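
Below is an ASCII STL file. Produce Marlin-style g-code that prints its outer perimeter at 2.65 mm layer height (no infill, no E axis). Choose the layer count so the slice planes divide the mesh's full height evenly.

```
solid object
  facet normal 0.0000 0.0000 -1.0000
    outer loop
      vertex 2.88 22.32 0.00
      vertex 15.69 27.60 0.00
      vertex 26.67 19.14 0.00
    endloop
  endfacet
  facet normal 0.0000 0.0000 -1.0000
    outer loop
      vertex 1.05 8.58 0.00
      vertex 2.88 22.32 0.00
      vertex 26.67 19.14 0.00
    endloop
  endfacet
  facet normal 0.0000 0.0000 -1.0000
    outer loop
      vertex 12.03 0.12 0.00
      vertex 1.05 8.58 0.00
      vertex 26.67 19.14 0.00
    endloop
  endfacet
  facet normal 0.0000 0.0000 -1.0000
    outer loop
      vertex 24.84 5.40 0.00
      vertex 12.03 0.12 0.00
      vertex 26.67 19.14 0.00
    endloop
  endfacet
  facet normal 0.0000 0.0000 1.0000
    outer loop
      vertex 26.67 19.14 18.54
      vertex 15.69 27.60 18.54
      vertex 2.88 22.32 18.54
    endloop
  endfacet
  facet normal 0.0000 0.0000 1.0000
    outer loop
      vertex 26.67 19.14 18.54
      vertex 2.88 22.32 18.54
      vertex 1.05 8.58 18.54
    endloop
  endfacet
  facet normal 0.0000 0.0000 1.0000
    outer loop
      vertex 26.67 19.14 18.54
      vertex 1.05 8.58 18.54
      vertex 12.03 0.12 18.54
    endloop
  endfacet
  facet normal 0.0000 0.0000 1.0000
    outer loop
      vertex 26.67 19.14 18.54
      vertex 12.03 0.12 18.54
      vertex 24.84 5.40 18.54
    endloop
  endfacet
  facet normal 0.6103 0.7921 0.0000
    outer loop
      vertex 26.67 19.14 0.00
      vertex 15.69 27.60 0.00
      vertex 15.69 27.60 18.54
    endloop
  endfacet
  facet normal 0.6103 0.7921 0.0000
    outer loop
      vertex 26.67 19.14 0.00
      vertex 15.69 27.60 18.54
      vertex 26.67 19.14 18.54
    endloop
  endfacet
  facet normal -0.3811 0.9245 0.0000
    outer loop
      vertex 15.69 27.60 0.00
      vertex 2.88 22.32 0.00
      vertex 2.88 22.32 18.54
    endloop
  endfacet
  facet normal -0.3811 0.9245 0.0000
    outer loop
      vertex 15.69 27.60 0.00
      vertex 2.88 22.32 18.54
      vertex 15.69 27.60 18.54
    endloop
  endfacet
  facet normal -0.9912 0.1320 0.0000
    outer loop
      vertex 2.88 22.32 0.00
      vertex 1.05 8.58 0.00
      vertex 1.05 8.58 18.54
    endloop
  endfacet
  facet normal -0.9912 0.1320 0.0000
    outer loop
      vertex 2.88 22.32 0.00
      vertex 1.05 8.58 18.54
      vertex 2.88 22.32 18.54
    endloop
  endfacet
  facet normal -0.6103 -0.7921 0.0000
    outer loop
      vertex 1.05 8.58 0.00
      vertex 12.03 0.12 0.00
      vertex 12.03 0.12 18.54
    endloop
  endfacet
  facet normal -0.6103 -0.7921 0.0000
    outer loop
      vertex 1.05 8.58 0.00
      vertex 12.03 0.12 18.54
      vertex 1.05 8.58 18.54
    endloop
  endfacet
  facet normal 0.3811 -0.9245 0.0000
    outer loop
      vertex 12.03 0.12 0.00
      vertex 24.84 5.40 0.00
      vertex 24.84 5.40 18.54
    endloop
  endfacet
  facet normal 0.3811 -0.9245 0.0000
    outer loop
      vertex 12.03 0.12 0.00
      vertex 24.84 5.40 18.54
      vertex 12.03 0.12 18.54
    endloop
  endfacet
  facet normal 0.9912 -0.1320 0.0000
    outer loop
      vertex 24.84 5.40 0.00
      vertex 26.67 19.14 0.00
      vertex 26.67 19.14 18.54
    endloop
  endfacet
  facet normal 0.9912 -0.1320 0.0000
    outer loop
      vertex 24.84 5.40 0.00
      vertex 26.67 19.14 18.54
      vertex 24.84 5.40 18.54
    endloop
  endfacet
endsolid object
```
; perimeter-only toolpath
G21 ; units = mm
G90 ; absolute positioning
G28 ; home
; layer 1
G0 Z2.65
G0 X26.67 Y19.14
G1 X15.69 Y27.60
G1 X2.88 Y22.32
G1 X1.05 Y8.58
G1 X12.03 Y0.12
G1 X24.84 Y5.40
G1 X26.67 Y19.14
; layer 2
G0 Z5.30
G0 X26.67 Y19.14
G1 X15.69 Y27.60
G1 X2.88 Y22.32
G1 X1.05 Y8.58
G1 X12.03 Y0.12
G1 X24.84 Y5.40
G1 X26.67 Y19.14
; layer 3
G0 Z7.95
G0 X26.67 Y19.14
G1 X15.69 Y27.60
G1 X2.88 Y22.32
G1 X1.05 Y8.58
G1 X12.03 Y0.12
G1 X24.84 Y5.40
G1 X26.67 Y19.14
; layer 4
G0 Z10.59
G0 X26.67 Y19.14
G1 X15.69 Y27.60
G1 X2.88 Y22.32
G1 X1.05 Y8.58
G1 X12.03 Y0.12
G1 X24.84 Y5.40
G1 X26.67 Y19.14
; layer 5
G0 Z13.24
G0 X26.67 Y19.14
G1 X15.69 Y27.60
G1 X2.88 Y22.32
G1 X1.05 Y8.58
G1 X12.03 Y0.12
G1 X24.84 Y5.40
G1 X26.67 Y19.14
; layer 6
G0 Z15.89
G0 X26.67 Y19.14
G1 X15.69 Y27.60
G1 X2.88 Y22.32
G1 X1.05 Y8.58
G1 X12.03 Y0.12
G1 X24.84 Y5.40
G1 X26.67 Y19.14
; layer 7
G0 Z18.54
G0 X26.67 Y19.14
G1 X15.69 Y27.60
G1 X2.88 Y22.32
G1 X1.05 Y8.58
G1 X12.03 Y0.12
G1 X24.84 Y5.40
G1 X26.67 Y19.14
M2 ; end

The solid is a regular 6-sided prism (a cylinder approximated with 6 flat sides), circumscribed radius ≈ 13.9 mm, height ≈ 18.5 mm. Slicing at Δz = 2.65 mm — 7 equal slices spanning the solid's height, so layer i sits at z = i·h/7 — gives 7 non-empty perimeters. Each is a 6-segment closed polygon; G0 lifts to the layer z and rapids to the start vertex, then G1 traces the edges.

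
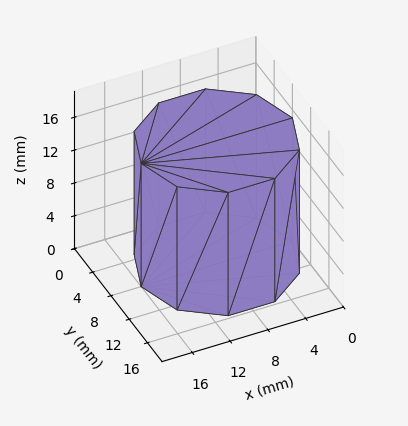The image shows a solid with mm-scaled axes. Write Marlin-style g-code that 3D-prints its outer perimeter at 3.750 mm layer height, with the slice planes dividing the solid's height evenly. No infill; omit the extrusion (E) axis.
Reading the render: the shape is a regular 10-sided prism (a cylinder approximated with 10 flat sides), circumscribed radius ≈ 8 mm, height ≈ 15 mm (dimensions read to the nearest mm from the axis ticks). For the g-code, the solid's height is divided into equal slices at the stated Δz and each level perimeter traced with G1 moves after a G0 lift.

; perimeter-only toolpath
G21 ; units = mm
G90 ; absolute positioning
G28 ; home
; layer 1
G0 Z3.750
G0 X16.000 Y8.000
G1 X14.472 Y12.702
G1 X10.472 Y15.608
G1 X5.528 Y15.608
G1 X1.528 Y12.702
G1 X0.000 Y8.000
G1 X1.528 Y3.298
G1 X5.528 Y0.392
G1 X10.472 Y0.392
G1 X14.472 Y3.298
G1 X16.000 Y8.000
; layer 2
G0 Z7.500
G0 X16.000 Y8.000
G1 X14.472 Y12.702
G1 X10.472 Y15.608
G1 X5.528 Y15.608
G1 X1.528 Y12.702
G1 X0.000 Y8.000
G1 X1.528 Y3.298
G1 X5.528 Y0.392
G1 X10.472 Y0.392
G1 X14.472 Y3.298
G1 X16.000 Y8.000
; layer 3
G0 Z11.250
G0 X16.000 Y8.000
G1 X14.472 Y12.702
G1 X10.472 Y15.608
G1 X5.528 Y15.608
G1 X1.528 Y12.702
G1 X0.000 Y8.000
G1 X1.528 Y3.298
G1 X5.528 Y0.392
G1 X10.472 Y0.392
G1 X14.472 Y3.298
G1 X16.000 Y8.000
; layer 4
G0 Z15.000
G0 X16.000 Y8.000
G1 X14.472 Y12.702
G1 X10.472 Y15.608
G1 X5.528 Y15.608
G1 X1.528 Y12.702
G1 X0.000 Y8.000
G1 X1.528 Y3.298
G1 X5.528 Y0.392
G1 X10.472 Y0.392
G1 X14.472 Y3.298
G1 X16.000 Y8.000
M2 ; end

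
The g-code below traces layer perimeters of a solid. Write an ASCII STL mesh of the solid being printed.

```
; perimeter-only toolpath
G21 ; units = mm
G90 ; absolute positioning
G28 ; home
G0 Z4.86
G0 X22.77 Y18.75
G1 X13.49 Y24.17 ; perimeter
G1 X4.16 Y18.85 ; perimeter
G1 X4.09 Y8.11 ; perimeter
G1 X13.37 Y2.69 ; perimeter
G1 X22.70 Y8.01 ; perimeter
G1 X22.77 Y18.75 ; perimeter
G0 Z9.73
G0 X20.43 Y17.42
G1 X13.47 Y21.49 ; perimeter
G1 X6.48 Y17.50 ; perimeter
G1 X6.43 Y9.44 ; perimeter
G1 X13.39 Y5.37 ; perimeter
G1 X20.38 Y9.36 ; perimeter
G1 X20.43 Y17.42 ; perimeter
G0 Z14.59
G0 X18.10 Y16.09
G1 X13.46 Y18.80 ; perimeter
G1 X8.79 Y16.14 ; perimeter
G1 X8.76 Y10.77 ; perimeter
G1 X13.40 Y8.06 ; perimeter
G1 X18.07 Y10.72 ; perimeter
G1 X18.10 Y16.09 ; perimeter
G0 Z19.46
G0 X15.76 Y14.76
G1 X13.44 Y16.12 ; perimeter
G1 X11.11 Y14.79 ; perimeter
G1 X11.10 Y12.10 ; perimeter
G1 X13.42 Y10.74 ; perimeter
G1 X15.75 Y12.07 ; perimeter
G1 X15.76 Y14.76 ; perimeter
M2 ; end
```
solid part
  facet normal 0.0000 0.0000 -1.0000
    outer loop
      vertex 1.84 20.21 0.00
      vertex 13.50 26.86 0.00
      vertex 25.10 20.08 0.00
    endloop
  endfacet
  facet normal 0.0000 0.0000 -1.0000
    outer loop
      vertex 1.76 6.78 0.00
      vertex 1.84 20.21 0.00
      vertex 25.10 20.08 0.00
    endloop
  endfacet
  facet normal 0.0000 0.0000 -1.0000
    outer loop
      vertex 13.36 0.00 0.00
      vertex 1.76 6.78 0.00
      vertex 25.10 20.08 0.00
    endloop
  endfacet
  facet normal 0.0000 0.0000 -1.0000
    outer loop
      vertex 25.02 6.65 0.00
      vertex 13.36 0.00 0.00
      vertex 25.10 20.08 0.00
    endloop
  endfacet
  facet normal 0.4552 0.7789 0.4314
    outer loop
      vertex 25.10 20.08 0.00
      vertex 13.50 26.86 0.00
      vertex 13.43 13.43 24.32
    endloop
  endfacet
  facet normal -0.4469 0.7836 0.4315
    outer loop
      vertex 13.50 26.86 0.00
      vertex 1.84 20.21 0.00
      vertex 13.43 13.43 24.32
    endloop
  endfacet
  facet normal -0.9021 0.0054 0.4314
    outer loop
      vertex 1.84 20.21 0.00
      vertex 1.76 6.78 0.00
      vertex 13.43 13.43 24.32
    endloop
  endfacet
  facet normal -0.4552 -0.7789 0.4314
    outer loop
      vertex 1.76 6.78 0.00
      vertex 13.36 0.00 0.00
      vertex 13.43 13.43 24.32
    endloop
  endfacet
  facet normal 0.4469 -0.7836 0.4315
    outer loop
      vertex 13.36 0.00 0.00
      vertex 25.02 6.65 0.00
      vertex 13.43 13.43 24.32
    endloop
  endfacet
  facet normal 0.9021 -0.0054 0.4314
    outer loop
      vertex 25.02 6.65 0.00
      vertex 25.10 20.08 0.00
      vertex 13.43 13.43 24.32
    endloop
  endfacet
endsolid part

The G0 Z moves step by Δz≈4.86 mm. The G1 loops shrink linearly with z, so the solid tapers from its base footprint up to z≈24.3. Closing with a flat bottom cap and the tapered top and triangulating gives 10 facets — a regular 6-sided pyramid, base circumscribed radius ≈ 13.4 mm, apex at z ≈ 24.3 mm.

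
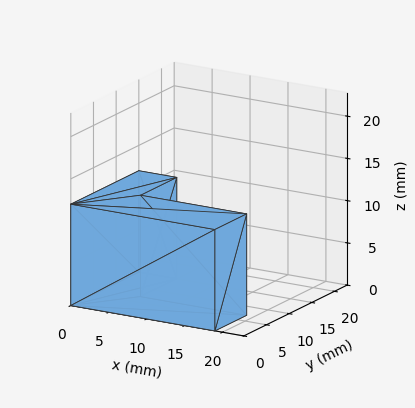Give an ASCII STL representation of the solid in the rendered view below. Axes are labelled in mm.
Reading the render: the shape is an L-shaped prism: outer 19 × 15 mm, arm thicknesses ≈ 7 mm (horizontal) and 5 mm (vertical), extruded 12 mm in z (dimensions read to the nearest mm from the axis ticks). For the STL, each face is triangulated and given an outward normal.

solid part
  facet normal 0.0000 0.0000 -1.0000
    outer loop
      vertex 19.00 7.00 0.00
      vertex 19.00 0.00 0.00
      vertex 0.00 0.00 0.00
    endloop
  endfacet
  facet normal 0.0000 0.0000 -1.0000
    outer loop
      vertex 5.00 7.00 0.00
      vertex 19.00 7.00 0.00
      vertex 0.00 0.00 0.00
    endloop
  endfacet
  facet normal 0.0000 0.0000 -1.0000
    outer loop
      vertex 5.00 15.00 0.00
      vertex 5.00 7.00 0.00
      vertex 0.00 0.00 0.00
    endloop
  endfacet
  facet normal 0.0000 0.0000 -1.0000
    outer loop
      vertex 0.00 15.00 0.00
      vertex 5.00 15.00 0.00
      vertex 0.00 0.00 0.00
    endloop
  endfacet
  facet normal 0.0000 0.0000 1.0000
    outer loop
      vertex 0.00 0.00 12.00
      vertex 19.00 0.00 12.00
      vertex 19.00 7.00 12.00
    endloop
  endfacet
  facet normal 0.0000 0.0000 1.0000
    outer loop
      vertex 0.00 0.00 12.00
      vertex 19.00 7.00 12.00
      vertex 5.00 7.00 12.00
    endloop
  endfacet
  facet normal 0.0000 0.0000 1.0000
    outer loop
      vertex 0.00 0.00 12.00
      vertex 5.00 7.00 12.00
      vertex 5.00 15.00 12.00
    endloop
  endfacet
  facet normal 0.0000 0.0000 1.0000
    outer loop
      vertex 0.00 0.00 12.00
      vertex 5.00 15.00 12.00
      vertex 0.00 15.00 12.00
    endloop
  endfacet
  facet normal 0.0000 -1.0000 0.0000
    outer loop
      vertex 0.00 0.00 0.00
      vertex 19.00 0.00 0.00
      vertex 19.00 0.00 12.00
    endloop
  endfacet
  facet normal 0.0000 -1.0000 0.0000
    outer loop
      vertex 0.00 0.00 0.00
      vertex 19.00 0.00 12.00
      vertex 0.00 0.00 12.00
    endloop
  endfacet
  facet normal 1.0000 0.0000 0.0000
    outer loop
      vertex 19.00 0.00 0.00
      vertex 19.00 7.00 0.00
      vertex 19.00 7.00 12.00
    endloop
  endfacet
  facet normal 1.0000 0.0000 0.0000
    outer loop
      vertex 19.00 0.00 0.00
      vertex 19.00 7.00 12.00
      vertex 19.00 0.00 12.00
    endloop
  endfacet
  facet normal 0.0000 1.0000 0.0000
    outer loop
      vertex 19.00 7.00 0.00
      vertex 5.00 7.00 0.00
      vertex 5.00 7.00 12.00
    endloop
  endfacet
  facet normal 0.0000 1.0000 0.0000
    outer loop
      vertex 19.00 7.00 0.00
      vertex 5.00 7.00 12.00
      vertex 19.00 7.00 12.00
    endloop
  endfacet
  facet normal 1.0000 0.0000 0.0000
    outer loop
      vertex 5.00 7.00 0.00
      vertex 5.00 15.00 0.00
      vertex 5.00 15.00 12.00
    endloop
  endfacet
  facet normal 1.0000 0.0000 0.0000
    outer loop
      vertex 5.00 7.00 0.00
      vertex 5.00 15.00 12.00
      vertex 5.00 7.00 12.00
    endloop
  endfacet
  facet normal 0.0000 1.0000 0.0000
    outer loop
      vertex 5.00 15.00 0.00
      vertex 0.00 15.00 0.00
      vertex 0.00 15.00 12.00
    endloop
  endfacet
  facet normal 0.0000 1.0000 0.0000
    outer loop
      vertex 5.00 15.00 0.00
      vertex 0.00 15.00 12.00
      vertex 5.00 15.00 12.00
    endloop
  endfacet
  facet normal -1.0000 0.0000 0.0000
    outer loop
      vertex 0.00 15.00 0.00
      vertex 0.00 0.00 0.00
      vertex 0.00 0.00 12.00
    endloop
  endfacet
  facet normal -1.0000 0.0000 0.0000
    outer loop
      vertex 0.00 15.00 0.00
      vertex 0.00 0.00 12.00
      vertex 0.00 15.00 12.00
    endloop
  endfacet
endsolid part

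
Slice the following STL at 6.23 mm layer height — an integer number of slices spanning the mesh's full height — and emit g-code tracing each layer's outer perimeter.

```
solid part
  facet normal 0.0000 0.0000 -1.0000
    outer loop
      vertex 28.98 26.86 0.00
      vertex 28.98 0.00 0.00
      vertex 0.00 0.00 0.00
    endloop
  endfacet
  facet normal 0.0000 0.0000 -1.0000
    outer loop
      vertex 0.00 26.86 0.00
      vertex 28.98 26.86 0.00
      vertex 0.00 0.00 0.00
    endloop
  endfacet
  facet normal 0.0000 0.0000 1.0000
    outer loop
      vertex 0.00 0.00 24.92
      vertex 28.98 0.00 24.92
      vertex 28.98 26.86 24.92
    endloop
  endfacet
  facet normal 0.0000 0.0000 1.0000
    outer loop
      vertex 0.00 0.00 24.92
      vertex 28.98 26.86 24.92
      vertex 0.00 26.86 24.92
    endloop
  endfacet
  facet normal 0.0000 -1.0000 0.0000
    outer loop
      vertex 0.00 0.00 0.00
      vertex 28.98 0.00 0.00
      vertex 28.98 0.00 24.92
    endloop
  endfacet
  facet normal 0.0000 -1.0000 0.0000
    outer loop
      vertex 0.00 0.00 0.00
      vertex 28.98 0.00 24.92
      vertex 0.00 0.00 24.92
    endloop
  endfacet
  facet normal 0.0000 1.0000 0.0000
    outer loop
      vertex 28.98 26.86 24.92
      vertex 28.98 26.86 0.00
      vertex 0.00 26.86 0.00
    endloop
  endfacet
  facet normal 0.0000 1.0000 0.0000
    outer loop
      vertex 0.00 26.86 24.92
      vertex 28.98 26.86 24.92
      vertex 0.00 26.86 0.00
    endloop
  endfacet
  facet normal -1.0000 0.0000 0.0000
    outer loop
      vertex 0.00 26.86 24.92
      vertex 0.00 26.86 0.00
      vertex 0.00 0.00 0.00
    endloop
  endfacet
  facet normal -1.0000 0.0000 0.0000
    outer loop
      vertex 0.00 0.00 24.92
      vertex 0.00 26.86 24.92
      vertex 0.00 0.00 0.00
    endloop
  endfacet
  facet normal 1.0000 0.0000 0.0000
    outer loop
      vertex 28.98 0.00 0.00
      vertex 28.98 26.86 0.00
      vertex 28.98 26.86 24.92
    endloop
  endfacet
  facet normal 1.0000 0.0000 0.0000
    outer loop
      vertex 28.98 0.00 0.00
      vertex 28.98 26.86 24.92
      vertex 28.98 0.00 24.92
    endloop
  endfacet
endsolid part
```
; perimeter-only toolpath
G21 ; units = mm
G90 ; absolute positioning
G28 ; home
; layer 1
G0 Z6.23
G0 X0.00 Y0.00
G1 X28.98 Y0.00
G1 X28.98 Y26.86
G1 X0.00 Y26.86
G1 X0.00 Y0.00
; layer 2
G0 Z12.46
G0 X0.00 Y0.00
G1 X28.98 Y0.00
G1 X28.98 Y26.86
G1 X0.00 Y26.86
G1 X0.00 Y0.00
; layer 3
G0 Z18.69
G0 X0.00 Y0.00
G1 X28.98 Y0.00
G1 X28.98 Y26.86
G1 X0.00 Y26.86
G1 X0.00 Y0.00
; layer 4
G0 Z24.92
G0 X0.00 Y0.00
G1 X28.98 Y0.00
G1 X28.98 Y26.86
G1 X0.00 Y26.86
G1 X0.00 Y0.00
M2 ; end

The solid is a rectangular box, roughly 29 × 26.9 mm footprint and 24.9 mm tall. Slicing at Δz = 6.23 mm — 4 equal slices spanning the solid's height, so layer i sits at z = i·h/4 — gives 4 non-empty perimeters. Each is a 4-segment closed polygon; G0 lifts to the layer z and rapids to the start vertex, then G1 traces the edges.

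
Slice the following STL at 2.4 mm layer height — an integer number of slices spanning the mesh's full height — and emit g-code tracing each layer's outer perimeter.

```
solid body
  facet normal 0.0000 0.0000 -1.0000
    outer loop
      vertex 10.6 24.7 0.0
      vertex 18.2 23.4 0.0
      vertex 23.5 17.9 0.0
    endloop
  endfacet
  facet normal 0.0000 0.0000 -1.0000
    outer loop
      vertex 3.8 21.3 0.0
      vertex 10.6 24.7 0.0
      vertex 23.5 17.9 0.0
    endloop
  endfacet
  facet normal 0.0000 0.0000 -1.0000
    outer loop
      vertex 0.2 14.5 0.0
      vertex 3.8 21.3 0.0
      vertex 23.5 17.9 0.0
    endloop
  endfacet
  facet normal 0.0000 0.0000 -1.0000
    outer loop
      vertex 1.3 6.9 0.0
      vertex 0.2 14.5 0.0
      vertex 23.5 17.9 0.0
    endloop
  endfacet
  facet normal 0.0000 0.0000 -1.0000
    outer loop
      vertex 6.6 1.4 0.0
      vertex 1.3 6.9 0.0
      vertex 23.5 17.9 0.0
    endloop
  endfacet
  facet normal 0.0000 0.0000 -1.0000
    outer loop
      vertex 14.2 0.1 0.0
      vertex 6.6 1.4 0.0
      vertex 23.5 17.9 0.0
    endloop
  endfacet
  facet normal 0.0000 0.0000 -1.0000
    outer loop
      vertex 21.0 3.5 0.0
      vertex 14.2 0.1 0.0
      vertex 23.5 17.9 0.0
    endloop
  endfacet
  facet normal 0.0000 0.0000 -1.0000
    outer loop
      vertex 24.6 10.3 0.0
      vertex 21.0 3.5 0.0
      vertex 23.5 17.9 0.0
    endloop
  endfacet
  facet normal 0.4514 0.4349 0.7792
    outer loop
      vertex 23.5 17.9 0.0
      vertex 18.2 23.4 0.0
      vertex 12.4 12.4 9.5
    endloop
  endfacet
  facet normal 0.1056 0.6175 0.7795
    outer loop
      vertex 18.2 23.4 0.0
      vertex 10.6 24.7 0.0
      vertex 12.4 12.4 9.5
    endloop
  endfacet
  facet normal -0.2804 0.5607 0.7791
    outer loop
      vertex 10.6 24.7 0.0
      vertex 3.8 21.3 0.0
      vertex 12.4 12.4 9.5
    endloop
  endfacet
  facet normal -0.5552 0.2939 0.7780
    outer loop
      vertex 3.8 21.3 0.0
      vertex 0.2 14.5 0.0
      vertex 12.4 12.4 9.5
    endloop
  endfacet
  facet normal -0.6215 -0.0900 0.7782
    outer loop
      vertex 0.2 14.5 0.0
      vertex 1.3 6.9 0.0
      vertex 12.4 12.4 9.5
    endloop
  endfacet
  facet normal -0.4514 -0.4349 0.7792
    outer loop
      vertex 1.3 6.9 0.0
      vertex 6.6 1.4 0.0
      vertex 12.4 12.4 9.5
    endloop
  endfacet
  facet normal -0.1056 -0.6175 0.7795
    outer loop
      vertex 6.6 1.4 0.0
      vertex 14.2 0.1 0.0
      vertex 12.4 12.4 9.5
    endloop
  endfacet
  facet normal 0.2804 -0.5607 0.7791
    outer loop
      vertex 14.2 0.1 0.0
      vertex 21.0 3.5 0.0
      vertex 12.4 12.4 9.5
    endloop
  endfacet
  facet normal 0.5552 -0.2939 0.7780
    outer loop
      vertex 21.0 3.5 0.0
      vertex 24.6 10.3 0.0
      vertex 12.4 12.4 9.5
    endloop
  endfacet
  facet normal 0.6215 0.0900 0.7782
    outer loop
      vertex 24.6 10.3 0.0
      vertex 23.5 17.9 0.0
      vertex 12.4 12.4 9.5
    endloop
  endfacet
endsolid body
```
; perimeter-only toolpath
G21 ; units = mm
G90 ; absolute positioning
G28 ; home
; layer 1
G0 Z2.4
G0 X20.7 Y16.5
G1 X16.8 Y20.6
G1 X11.0 Y21.6
G1 X5.9 Y19.1
G1 X3.2 Y14.0
G1 X4.1 Y8.3
G1 X8.0 Y4.2
G1 X13.7 Y3.2
G1 X18.9 Y5.7
G1 X21.6 Y10.8
G1 X20.7 Y16.5
; layer 2
G0 Z4.8
G0 X17.9 Y15.1
G1 X15.3 Y17.9
G1 X11.5 Y18.6
G1 X8.1 Y16.9
G1 X6.3 Y13.4
G1 X6.9 Y9.7
G1 X9.5 Y6.9
G1 X13.3 Y6.2
G1 X16.7 Y8.0
G1 X18.5 Y11.4
G1 X17.9 Y15.1
; layer 3
G0 Z7.1
G0 X15.2 Y13.8
G1 X13.9 Y15.2
G1 X12.0 Y15.5
G1 X10.2 Y14.6
G1 X9.4 Y12.9
G1 X9.6 Y11.0
G1 X11.0 Y9.7
G1 X12.9 Y9.3
G1 X14.6 Y10.2
G1 X15.5 Y11.9
G1 X15.2 Y13.8
M2 ; end

The solid is a regular 10-sided pyramid, base circumscribed radius ≈ 12.4 mm, apex at z ≈ 9.5 mm. Slicing at Δz = 2.4 mm — 4 equal slices spanning the solid's height, so layer i sits at z = i·h/4 — gives 3 non-empty perimeters. Each is a 10-segment closed polygon; G0 lifts to the layer z and rapids to the start vertex, then G1 traces the edges. The cross-section shrinks linearly with z (the slice at the apex is degenerate and omitted).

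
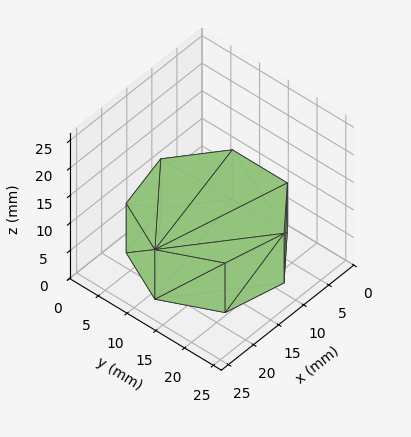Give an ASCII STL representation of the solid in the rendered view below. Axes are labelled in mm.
Reading the render: the shape is a regular 7-sided prism (a cylinder approximated with 7 flat sides), circumscribed radius ≈ 11 mm, height ≈ 9 mm (dimensions read to the nearest mm from the axis ticks). For the STL, each face is triangulated and given an outward normal.

solid part
  facet normal 0.0000 0.0000 -1.0000
    outer loop
      vertex 8.552 21.724 0.000
      vertex 17.858 19.600 0.000
      vertex 22.000 11.000 0.000
    endloop
  endfacet
  facet normal 0.0000 0.0000 -1.0000
    outer loop
      vertex 1.089 15.773 0.000
      vertex 8.552 21.724 0.000
      vertex 22.000 11.000 0.000
    endloop
  endfacet
  facet normal 0.0000 0.0000 -1.0000
    outer loop
      vertex 1.089 6.227 0.000
      vertex 1.089 15.773 0.000
      vertex 22.000 11.000 0.000
    endloop
  endfacet
  facet normal 0.0000 0.0000 -1.0000
    outer loop
      vertex 8.552 0.276 0.000
      vertex 1.089 6.227 0.000
      vertex 22.000 11.000 0.000
    endloop
  endfacet
  facet normal 0.0000 0.0000 -1.0000
    outer loop
      vertex 17.858 2.400 0.000
      vertex 8.552 0.276 0.000
      vertex 22.000 11.000 0.000
    endloop
  endfacet
  facet normal 0.0000 0.0000 1.0000
    outer loop
      vertex 22.000 11.000 9.000
      vertex 17.858 19.600 9.000
      vertex 8.552 21.724 9.000
    endloop
  endfacet
  facet normal 0.0000 0.0000 1.0000
    outer loop
      vertex 22.000 11.000 9.000
      vertex 8.552 21.724 9.000
      vertex 1.089 15.773 9.000
    endloop
  endfacet
  facet normal 0.0000 0.0000 1.0000
    outer loop
      vertex 22.000 11.000 9.000
      vertex 1.089 15.773 9.000
      vertex 1.089 6.227 9.000
    endloop
  endfacet
  facet normal 0.0000 0.0000 1.0000
    outer loop
      vertex 22.000 11.000 9.000
      vertex 1.089 6.227 9.000
      vertex 8.552 0.276 9.000
    endloop
  endfacet
  facet normal 0.0000 0.0000 1.0000
    outer loop
      vertex 22.000 11.000 9.000
      vertex 8.552 0.276 9.000
      vertex 17.858 2.400 9.000
    endloop
  endfacet
  facet normal 0.9010 0.4339 0.0000
    outer loop
      vertex 22.000 11.000 0.000
      vertex 17.858 19.600 0.000
      vertex 17.858 19.600 9.000
    endloop
  endfacet
  facet normal 0.9010 0.4339 0.0000
    outer loop
      vertex 22.000 11.000 0.000
      vertex 17.858 19.600 9.000
      vertex 22.000 11.000 9.000
    endloop
  endfacet
  facet normal 0.2225 0.9749 0.0000
    outer loop
      vertex 17.858 19.600 0.000
      vertex 8.552 21.724 0.000
      vertex 8.552 21.724 9.000
    endloop
  endfacet
  facet normal 0.2225 0.9749 0.0000
    outer loop
      vertex 17.858 19.600 0.000
      vertex 8.552 21.724 9.000
      vertex 17.858 19.600 9.000
    endloop
  endfacet
  facet normal -0.6235 0.7819 0.0000
    outer loop
      vertex 8.552 21.724 0.000
      vertex 1.089 15.773 0.000
      vertex 1.089 15.773 9.000
    endloop
  endfacet
  facet normal -0.6235 0.7819 0.0000
    outer loop
      vertex 8.552 21.724 0.000
      vertex 1.089 15.773 9.000
      vertex 8.552 21.724 9.000
    endloop
  endfacet
  facet normal -1.0000 0.0000 0.0000
    outer loop
      vertex 1.089 15.773 0.000
      vertex 1.089 6.227 0.000
      vertex 1.089 6.227 9.000
    endloop
  endfacet
  facet normal -1.0000 0.0000 0.0000
    outer loop
      vertex 1.089 15.773 0.000
      vertex 1.089 6.227 9.000
      vertex 1.089 15.773 9.000
    endloop
  endfacet
  facet normal -0.6235 -0.7819 0.0000
    outer loop
      vertex 1.089 6.227 0.000
      vertex 8.552 0.276 0.000
      vertex 8.552 0.276 9.000
    endloop
  endfacet
  facet normal -0.6235 -0.7819 0.0000
    outer loop
      vertex 1.089 6.227 0.000
      vertex 8.552 0.276 9.000
      vertex 1.089 6.227 9.000
    endloop
  endfacet
  facet normal 0.2225 -0.9749 0.0000
    outer loop
      vertex 8.552 0.276 0.000
      vertex 17.858 2.400 0.000
      vertex 17.858 2.400 9.000
    endloop
  endfacet
  facet normal 0.2225 -0.9749 0.0000
    outer loop
      vertex 8.552 0.276 0.000
      vertex 17.858 2.400 9.000
      vertex 8.552 0.276 9.000
    endloop
  endfacet
  facet normal 0.9010 -0.4339 0.0000
    outer loop
      vertex 17.858 2.400 0.000
      vertex 22.000 11.000 0.000
      vertex 22.000 11.000 9.000
    endloop
  endfacet
  facet normal 0.9010 -0.4339 0.0000
    outer loop
      vertex 17.858 2.400 0.000
      vertex 22.000 11.000 9.000
      vertex 17.858 2.400 9.000
    endloop
  endfacet
endsolid part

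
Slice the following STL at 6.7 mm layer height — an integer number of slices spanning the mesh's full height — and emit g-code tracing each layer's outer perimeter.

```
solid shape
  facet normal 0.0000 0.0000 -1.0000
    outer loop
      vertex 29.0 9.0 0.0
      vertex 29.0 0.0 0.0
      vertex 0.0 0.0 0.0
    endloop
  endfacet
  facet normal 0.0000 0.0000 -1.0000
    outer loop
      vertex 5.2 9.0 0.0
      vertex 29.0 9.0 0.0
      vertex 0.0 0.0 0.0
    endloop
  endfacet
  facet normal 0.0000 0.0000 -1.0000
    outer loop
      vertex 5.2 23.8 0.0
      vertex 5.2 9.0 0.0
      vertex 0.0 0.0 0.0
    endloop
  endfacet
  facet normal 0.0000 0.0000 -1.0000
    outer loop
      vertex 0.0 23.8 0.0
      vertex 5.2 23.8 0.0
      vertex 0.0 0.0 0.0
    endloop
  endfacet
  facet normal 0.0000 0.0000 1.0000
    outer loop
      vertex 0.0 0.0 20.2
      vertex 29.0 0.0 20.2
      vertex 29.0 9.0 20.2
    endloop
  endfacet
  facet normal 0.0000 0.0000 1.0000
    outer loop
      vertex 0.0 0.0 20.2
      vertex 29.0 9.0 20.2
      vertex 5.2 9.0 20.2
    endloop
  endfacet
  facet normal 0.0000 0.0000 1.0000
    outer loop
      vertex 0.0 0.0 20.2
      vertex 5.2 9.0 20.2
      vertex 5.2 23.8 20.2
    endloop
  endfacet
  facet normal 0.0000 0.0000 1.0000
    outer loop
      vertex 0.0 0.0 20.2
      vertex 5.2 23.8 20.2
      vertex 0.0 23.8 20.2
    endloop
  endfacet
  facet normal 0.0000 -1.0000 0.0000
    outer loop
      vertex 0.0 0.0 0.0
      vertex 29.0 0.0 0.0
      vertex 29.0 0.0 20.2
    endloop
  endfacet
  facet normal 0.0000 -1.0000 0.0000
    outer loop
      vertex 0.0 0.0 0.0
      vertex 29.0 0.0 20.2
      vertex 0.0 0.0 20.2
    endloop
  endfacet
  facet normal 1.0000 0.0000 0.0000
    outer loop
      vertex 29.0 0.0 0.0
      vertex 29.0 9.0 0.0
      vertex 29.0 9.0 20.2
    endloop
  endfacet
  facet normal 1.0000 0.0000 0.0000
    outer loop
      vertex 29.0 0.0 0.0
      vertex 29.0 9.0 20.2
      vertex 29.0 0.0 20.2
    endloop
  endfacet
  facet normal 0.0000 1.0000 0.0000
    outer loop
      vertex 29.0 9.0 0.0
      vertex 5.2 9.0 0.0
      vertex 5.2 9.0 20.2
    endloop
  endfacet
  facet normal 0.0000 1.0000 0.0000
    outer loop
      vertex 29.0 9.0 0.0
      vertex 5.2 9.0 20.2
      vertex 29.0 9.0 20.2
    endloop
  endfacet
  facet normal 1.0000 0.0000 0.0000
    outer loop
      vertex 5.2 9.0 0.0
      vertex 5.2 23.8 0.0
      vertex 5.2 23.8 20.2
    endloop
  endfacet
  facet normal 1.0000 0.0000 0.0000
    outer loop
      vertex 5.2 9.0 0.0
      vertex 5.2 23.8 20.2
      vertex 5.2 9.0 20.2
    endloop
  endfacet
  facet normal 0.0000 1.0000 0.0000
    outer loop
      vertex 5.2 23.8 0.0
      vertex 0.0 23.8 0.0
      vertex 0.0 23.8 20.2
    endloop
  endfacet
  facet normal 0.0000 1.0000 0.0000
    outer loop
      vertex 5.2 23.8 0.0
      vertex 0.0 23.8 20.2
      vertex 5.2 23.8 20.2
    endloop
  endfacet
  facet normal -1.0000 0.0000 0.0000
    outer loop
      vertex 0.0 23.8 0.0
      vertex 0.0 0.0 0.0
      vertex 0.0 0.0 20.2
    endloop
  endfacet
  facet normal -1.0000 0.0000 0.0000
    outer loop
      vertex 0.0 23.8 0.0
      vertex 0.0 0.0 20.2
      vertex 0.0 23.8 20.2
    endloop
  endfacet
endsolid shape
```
; perimeter-only toolpath
G21 ; units = mm
G90 ; absolute positioning
G28 ; home
; layer 1
G0 Z6.7
G0 X0.0 Y0.0
G1 X29.0 Y0.0
G1 X29.0 Y9.0
G1 X5.2 Y9.0
G1 X5.2 Y23.8
G1 X0.0 Y23.8
G1 X0.0 Y0.0
; layer 2
G0 Z13.5
G0 X0.0 Y0.0
G1 X29.0 Y0.0
G1 X29.0 Y9.0
G1 X5.2 Y9.0
G1 X5.2 Y23.8
G1 X0.0 Y23.8
G1 X0.0 Y0.0
; layer 3
G0 Z20.2
G0 X0.0 Y0.0
G1 X29.0 Y0.0
G1 X29.0 Y9.0
G1 X5.2 Y9.0
G1 X5.2 Y23.8
G1 X0.0 Y23.8
G1 X0.0 Y0.0
M2 ; end

The solid is an L-shaped prism: outer 29 × 23.8 mm, arm thicknesses ≈ 9 mm (horizontal) and 5.2 mm (vertical), extruded 20.2 mm in z. Slicing at Δz = 6.7 mm — 3 equal slices spanning the solid's height, so layer i sits at z = i·h/3 — gives 3 non-empty perimeters. Each is a 6-segment closed polygon; G0 lifts to the layer z and rapids to the start vertex, then G1 traces the edges.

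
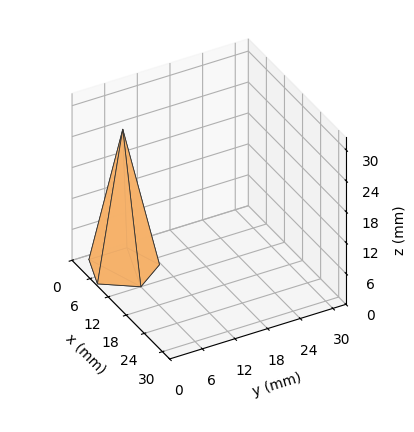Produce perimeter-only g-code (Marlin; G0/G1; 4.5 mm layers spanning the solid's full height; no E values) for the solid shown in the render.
Reading the render: the shape is a regular 5-sided pyramid, base circumscribed radius ≈ 6 mm, apex at z ≈ 27 mm (dimensions read to the nearest mm from the axis ticks). For the g-code, the solid's height is divided into equal slices at the stated Δz and each level perimeter traced with G1 moves after a G0 lift.

; perimeter-only toolpath
G21 ; units = mm
G90 ; absolute positioning
G28 ; home
; layer 1
G0 Z4.5
G0 X11.0 Y6.0
G1 X7.6 Y10.8
G1 X1.9 Y8.9
G1 X1.9 Y3.1
G1 X7.6 Y1.2
G1 X11.0 Y6.0
; layer 2
G0 Z9.0
G0 X10.0 Y6.0
G1 X7.3 Y9.8
G1 X2.7 Y8.3
G1 X2.7 Y3.7
G1 X7.3 Y2.2
G1 X10.0 Y6.0
; layer 3
G0 Z13.5
G0 X9.0 Y6.0
G1 X7.0 Y8.8
G1 X3.5 Y7.8
G1 X3.5 Y4.2
G1 X7.0 Y3.1
G1 X9.0 Y6.0
; layer 4
G0 Z18.0
G0 X8.0 Y6.0
G1 X6.6 Y7.9
G1 X4.4 Y7.2
G1 X4.4 Y4.8
G1 X6.6 Y4.1
G1 X8.0 Y6.0
; layer 5
G0 Z22.5
G0 X7.0 Y6.0
G1 X6.3 Y6.9
G1 X5.2 Y6.6
G1 X5.2 Y5.4
G1 X6.3 Y5.0
G1 X7.0 Y6.0
M2 ; end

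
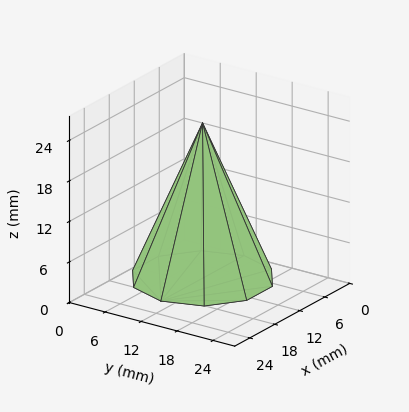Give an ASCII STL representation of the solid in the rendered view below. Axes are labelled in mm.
Reading the render: the shape is a regular 10-sided pyramid, base circumscribed radius ≈ 10 mm, apex at z ≈ 23 mm (dimensions read to the nearest mm from the axis ticks). For the STL, each face is triangulated and given an outward normal.

solid part
  facet normal 0.0000 0.0000 -1.0000
    outer loop
      vertex 13.09 19.51 0.00
      vertex 18.09 15.88 0.00
      vertex 20.00 10.00 0.00
    endloop
  endfacet
  facet normal 0.0000 0.0000 -1.0000
    outer loop
      vertex 6.91 19.51 0.00
      vertex 13.09 19.51 0.00
      vertex 20.00 10.00 0.00
    endloop
  endfacet
  facet normal 0.0000 0.0000 -1.0000
    outer loop
      vertex 1.91 15.88 0.00
      vertex 6.91 19.51 0.00
      vertex 20.00 10.00 0.00
    endloop
  endfacet
  facet normal 0.0000 0.0000 -1.0000
    outer loop
      vertex 0.00 10.00 0.00
      vertex 1.91 15.88 0.00
      vertex 20.00 10.00 0.00
    endloop
  endfacet
  facet normal 0.0000 0.0000 -1.0000
    outer loop
      vertex 1.91 4.12 0.00
      vertex 0.00 10.00 0.00
      vertex 20.00 10.00 0.00
    endloop
  endfacet
  facet normal 0.0000 0.0000 -1.0000
    outer loop
      vertex 6.91 0.49 0.00
      vertex 1.91 4.12 0.00
      vertex 20.00 10.00 0.00
    endloop
  endfacet
  facet normal 0.0000 0.0000 -1.0000
    outer loop
      vertex 13.09 0.49 0.00
      vertex 6.91 0.49 0.00
      vertex 20.00 10.00 0.00
    endloop
  endfacet
  facet normal 0.0000 0.0000 -1.0000
    outer loop
      vertex 18.09 4.12 0.00
      vertex 13.09 0.49 0.00
      vertex 20.00 10.00 0.00
    endloop
  endfacet
  facet normal 0.8789 0.2855 0.3821
    outer loop
      vertex 20.00 10.00 0.00
      vertex 18.09 15.88 0.00
      vertex 10.00 10.00 23.00
    endloop
  endfacet
  facet normal 0.5429 0.7478 0.3821
    outer loop
      vertex 18.09 15.88 0.00
      vertex 13.09 19.51 0.00
      vertex 10.00 10.00 23.00
    endloop
  endfacet
  facet normal 0.0000 0.9241 0.3821
    outer loop
      vertex 13.09 19.51 0.00
      vertex 6.91 19.51 0.00
      vertex 10.00 10.00 23.00
    endloop
  endfacet
  facet normal -0.5429 0.7478 0.3821
    outer loop
      vertex 6.91 19.51 0.00
      vertex 1.91 15.88 0.00
      vertex 10.00 10.00 23.00
    endloop
  endfacet
  facet normal -0.8789 0.2855 0.3821
    outer loop
      vertex 1.91 15.88 0.00
      vertex 0.00 10.00 0.00
      vertex 10.00 10.00 23.00
    endloop
  endfacet
  facet normal -0.8789 -0.2855 0.3821
    outer loop
      vertex 0.00 10.00 0.00
      vertex 1.91 4.12 0.00
      vertex 10.00 10.00 23.00
    endloop
  endfacet
  facet normal -0.5429 -0.7478 0.3821
    outer loop
      vertex 1.91 4.12 0.00
      vertex 6.91 0.49 0.00
      vertex 10.00 10.00 23.00
    endloop
  endfacet
  facet normal 0.0000 -0.9241 0.3821
    outer loop
      vertex 6.91 0.49 0.00
      vertex 13.09 0.49 0.00
      vertex 10.00 10.00 23.00
    endloop
  endfacet
  facet normal 0.5429 -0.7478 0.3821
    outer loop
      vertex 13.09 0.49 0.00
      vertex 18.09 4.12 0.00
      vertex 10.00 10.00 23.00
    endloop
  endfacet
  facet normal 0.8789 -0.2855 0.3821
    outer loop
      vertex 18.09 4.12 0.00
      vertex 20.00 10.00 0.00
      vertex 10.00 10.00 23.00
    endloop
  endfacet
endsolid part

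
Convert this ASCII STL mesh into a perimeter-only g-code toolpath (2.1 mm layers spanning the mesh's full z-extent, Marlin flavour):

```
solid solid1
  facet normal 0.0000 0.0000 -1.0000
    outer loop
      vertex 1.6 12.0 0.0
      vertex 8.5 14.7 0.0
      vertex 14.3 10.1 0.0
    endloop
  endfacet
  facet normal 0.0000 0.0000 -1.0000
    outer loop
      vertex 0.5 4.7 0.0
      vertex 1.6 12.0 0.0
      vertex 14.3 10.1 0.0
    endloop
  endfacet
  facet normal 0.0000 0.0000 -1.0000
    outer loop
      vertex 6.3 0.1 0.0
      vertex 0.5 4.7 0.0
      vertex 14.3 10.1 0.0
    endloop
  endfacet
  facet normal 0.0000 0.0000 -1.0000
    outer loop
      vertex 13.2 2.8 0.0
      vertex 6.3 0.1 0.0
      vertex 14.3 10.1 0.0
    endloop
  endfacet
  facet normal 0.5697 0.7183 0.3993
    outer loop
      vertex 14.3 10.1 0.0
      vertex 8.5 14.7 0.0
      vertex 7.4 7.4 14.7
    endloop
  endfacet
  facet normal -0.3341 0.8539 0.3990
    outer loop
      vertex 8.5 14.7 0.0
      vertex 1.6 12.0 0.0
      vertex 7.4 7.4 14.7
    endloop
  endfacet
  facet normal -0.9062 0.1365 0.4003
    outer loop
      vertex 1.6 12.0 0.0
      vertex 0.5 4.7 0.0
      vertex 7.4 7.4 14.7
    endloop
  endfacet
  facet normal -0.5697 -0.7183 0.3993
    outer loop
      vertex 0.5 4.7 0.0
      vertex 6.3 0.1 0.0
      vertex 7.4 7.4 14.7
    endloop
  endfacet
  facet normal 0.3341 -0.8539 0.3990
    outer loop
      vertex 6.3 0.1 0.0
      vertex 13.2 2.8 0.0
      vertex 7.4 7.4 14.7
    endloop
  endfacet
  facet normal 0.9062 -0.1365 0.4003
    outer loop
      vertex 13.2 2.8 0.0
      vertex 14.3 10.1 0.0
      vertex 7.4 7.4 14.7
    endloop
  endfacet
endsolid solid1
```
; perimeter-only toolpath
G21 ; units = mm
G90 ; absolute positioning
G28 ; home
; layer 1
G0 Z2.1
G0 X13.3 Y9.7
G1 X8.3 Y13.7
G1 X2.4 Y11.3
G1 X1.5 Y5.1
G1 X6.5 Y1.1
G1 X12.4 Y3.5
G1 X13.3 Y9.7
; layer 2
G0 Z4.2
G0 X12.3 Y9.3
G1 X8.2 Y12.6
G1 X3.3 Y10.7
G1 X2.5 Y5.5
G1 X6.6 Y2.2
G1 X11.5 Y4.1
G1 X12.3 Y9.3
; layer 3
G0 Z6.3
G0 X11.3 Y8.9
G1 X8.0 Y11.6
G1 X4.1 Y10.0
G1 X3.5 Y5.9
G1 X6.8 Y3.2
G1 X10.7 Y4.8
G1 X11.3 Y8.9
; layer 4
G0 Z8.4
G0 X10.4 Y8.6
G1 X7.9 Y10.5
G1 X4.9 Y9.4
G1 X4.4 Y6.2
G1 X6.9 Y4.3
G1 X9.9 Y5.4
G1 X10.4 Y8.6
; layer 5
G0 Z10.5
G0 X9.4 Y8.2
G1 X7.7 Y9.5
G1 X5.7 Y8.7
G1 X5.4 Y6.6
G1 X7.1 Y5.3
G1 X9.1 Y6.1
G1 X9.4 Y8.2
; layer 6
G0 Z12.6
G0 X8.4 Y7.8
G1 X7.6 Y8.4
G1 X6.6 Y8.1
G1 X6.4 Y7.0
G1 X7.2 Y6.4
G1 X8.2 Y6.7
G1 X8.4 Y7.8
M2 ; end

The solid is a regular 6-sided pyramid, base circumscribed radius ≈ 7.4 mm, apex at z ≈ 14.7 mm. Slicing at Δz = 2.1 mm — 7 equal slices spanning the solid's height, so layer i sits at z = i·h/7 — gives 6 non-empty perimeters. Each is a 6-segment closed polygon; G0 lifts to the layer z and rapids to the start vertex, then G1 traces the edges. The cross-section shrinks linearly with z (the slice at the apex is degenerate and omitted).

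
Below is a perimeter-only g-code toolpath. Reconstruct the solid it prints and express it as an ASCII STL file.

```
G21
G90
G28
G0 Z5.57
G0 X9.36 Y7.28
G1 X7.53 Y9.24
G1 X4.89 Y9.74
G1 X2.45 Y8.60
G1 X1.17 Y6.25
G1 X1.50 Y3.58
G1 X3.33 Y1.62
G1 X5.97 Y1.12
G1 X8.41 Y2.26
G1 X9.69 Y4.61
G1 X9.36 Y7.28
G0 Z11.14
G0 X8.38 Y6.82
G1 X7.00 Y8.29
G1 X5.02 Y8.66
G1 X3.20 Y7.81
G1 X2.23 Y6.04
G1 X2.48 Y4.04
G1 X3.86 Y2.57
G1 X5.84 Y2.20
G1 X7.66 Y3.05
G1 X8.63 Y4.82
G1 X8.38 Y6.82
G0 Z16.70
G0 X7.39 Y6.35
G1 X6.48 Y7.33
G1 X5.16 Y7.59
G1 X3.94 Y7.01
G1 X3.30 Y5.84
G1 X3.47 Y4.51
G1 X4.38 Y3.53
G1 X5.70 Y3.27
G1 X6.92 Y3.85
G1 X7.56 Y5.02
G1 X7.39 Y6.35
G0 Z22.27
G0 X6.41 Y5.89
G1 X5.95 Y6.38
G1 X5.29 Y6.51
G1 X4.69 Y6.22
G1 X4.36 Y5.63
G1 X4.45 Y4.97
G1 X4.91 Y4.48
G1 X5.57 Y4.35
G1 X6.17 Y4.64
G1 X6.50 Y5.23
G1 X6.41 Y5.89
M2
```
solid part
  facet normal 0.0000 0.0000 -1.0000
    outer loop
      vertex 4.75 10.82 0.00
      vertex 8.05 10.19 0.00
      vertex 10.34 7.74 0.00
    endloop
  endfacet
  facet normal 0.0000 0.0000 -1.0000
    outer loop
      vertex 1.71 9.39 0.00
      vertex 4.75 10.82 0.00
      vertex 10.34 7.74 0.00
    endloop
  endfacet
  facet normal 0.0000 0.0000 -1.0000
    outer loop
      vertex 0.10 6.45 0.00
      vertex 1.71 9.39 0.00
      vertex 10.34 7.74 0.00
    endloop
  endfacet
  facet normal 0.0000 0.0000 -1.0000
    outer loop
      vertex 0.52 3.12 0.00
      vertex 0.10 6.45 0.00
      vertex 10.34 7.74 0.00
    endloop
  endfacet
  facet normal 0.0000 0.0000 -1.0000
    outer loop
      vertex 2.81 0.67 0.00
      vertex 0.52 3.12 0.00
      vertex 10.34 7.74 0.00
    endloop
  endfacet
  facet normal 0.0000 0.0000 -1.0000
    outer loop
      vertex 6.11 0.04 0.00
      vertex 2.81 0.67 0.00
      vertex 10.34 7.74 0.00
    endloop
  endfacet
  facet normal 0.0000 0.0000 -1.0000
    outer loop
      vertex 9.15 1.47 0.00
      vertex 6.11 0.04 0.00
      vertex 10.34 7.74 0.00
    endloop
  endfacet
  facet normal 0.0000 0.0000 -1.0000
    outer loop
      vertex 10.76 4.41 0.00
      vertex 9.15 1.47 0.00
      vertex 10.34 7.74 0.00
    endloop
  endfacet
  facet normal 0.7183 0.6714 0.1824
    outer loop
      vertex 10.34 7.74 0.00
      vertex 8.05 10.19 0.00
      vertex 5.43 5.43 27.84
    endloop
  endfacet
  facet normal 0.1844 0.9658 0.1825
    outer loop
      vertex 8.05 10.19 0.00
      vertex 4.75 10.82 0.00
      vertex 5.43 5.43 27.84
    endloop
  endfacet
  facet normal -0.4185 0.8897 0.1825
    outer loop
      vertex 4.75 10.82 0.00
      vertex 1.71 9.39 0.00
      vertex 5.43 5.43 27.84
    endloop
  endfacet
  facet normal -0.8624 0.4723 0.1824
    outer loop
      vertex 1.71 9.39 0.00
      vertex 0.10 6.45 0.00
      vertex 5.43 5.43 27.84
    endloop
  endfacet
  facet normal -0.9755 -0.1230 0.1823
    outer loop
      vertex 0.10 6.45 0.00
      vertex 0.52 3.12 0.00
      vertex 5.43 5.43 27.84
    endloop
  endfacet
  facet normal -0.7183 -0.6714 0.1824
    outer loop
      vertex 0.52 3.12 0.00
      vertex 2.81 0.67 0.00
      vertex 5.43 5.43 27.84
    endloop
  endfacet
  facet normal -0.1844 -0.9658 0.1825
    outer loop
      vertex 2.81 0.67 0.00
      vertex 6.11 0.04 0.00
      vertex 5.43 5.43 27.84
    endloop
  endfacet
  facet normal 0.4185 -0.8897 0.1825
    outer loop
      vertex 6.11 0.04 0.00
      vertex 9.15 1.47 0.00
      vertex 5.43 5.43 27.84
    endloop
  endfacet
  facet normal 0.8624 -0.4723 0.1824
    outer loop
      vertex 9.15 1.47 0.00
      vertex 10.76 4.41 0.00
      vertex 5.43 5.43 27.84
    endloop
  endfacet
  facet normal 0.9755 0.1230 0.1823
    outer loop
      vertex 10.76 4.41 0.00
      vertex 10.34 7.74 0.00
      vertex 5.43 5.43 27.84
    endloop
  endfacet
endsolid part

The G0 Z moves step by Δz≈5.57 mm. The G1 loops shrink linearly with z, so the solid tapers from its base footprint up to z≈27.8. Closing with a flat bottom cap and the tapered top and triangulating gives 18 facets — a regular 10-sided pyramid, base circumscribed radius ≈ 5.43 mm, apex at z ≈ 27.8 mm.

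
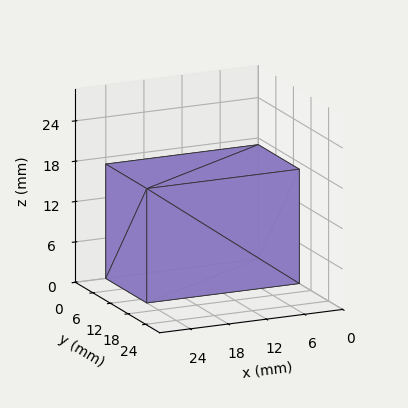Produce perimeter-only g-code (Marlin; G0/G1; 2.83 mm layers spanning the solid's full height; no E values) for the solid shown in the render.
Reading the render: the shape is a rectangular box, roughly 24 × 14 mm footprint and 17 mm tall (dimensions read to the nearest mm from the axis ticks). For the g-code, the solid's height is divided into equal slices at the stated Δz and each level perimeter traced with G1 moves after a G0 lift.

; perimeter-only toolpath
G21 ; units = mm
G90 ; absolute positioning
G28 ; home
; layer 1
G0 Z2.83
G0 X0.00 Y0.00
G1 X24.00 Y0.00
G1 X24.00 Y14.00
G1 X0.00 Y14.00
G1 X0.00 Y0.00
; layer 2
G0 Z5.67
G0 X0.00 Y0.00
G1 X24.00 Y0.00
G1 X24.00 Y14.00
G1 X0.00 Y14.00
G1 X0.00 Y0.00
; layer 3
G0 Z8.50
G0 X0.00 Y0.00
G1 X24.00 Y0.00
G1 X24.00 Y14.00
G1 X0.00 Y14.00
G1 X0.00 Y0.00
; layer 4
G0 Z11.33
G0 X0.00 Y0.00
G1 X24.00 Y0.00
G1 X24.00 Y14.00
G1 X0.00 Y14.00
G1 X0.00 Y0.00
; layer 5
G0 Z14.17
G0 X0.00 Y0.00
G1 X24.00 Y0.00
G1 X24.00 Y14.00
G1 X0.00 Y14.00
G1 X0.00 Y0.00
; layer 6
G0 Z17.00
G0 X0.00 Y0.00
G1 X24.00 Y0.00
G1 X24.00 Y14.00
G1 X0.00 Y14.00
G1 X0.00 Y0.00
M2 ; end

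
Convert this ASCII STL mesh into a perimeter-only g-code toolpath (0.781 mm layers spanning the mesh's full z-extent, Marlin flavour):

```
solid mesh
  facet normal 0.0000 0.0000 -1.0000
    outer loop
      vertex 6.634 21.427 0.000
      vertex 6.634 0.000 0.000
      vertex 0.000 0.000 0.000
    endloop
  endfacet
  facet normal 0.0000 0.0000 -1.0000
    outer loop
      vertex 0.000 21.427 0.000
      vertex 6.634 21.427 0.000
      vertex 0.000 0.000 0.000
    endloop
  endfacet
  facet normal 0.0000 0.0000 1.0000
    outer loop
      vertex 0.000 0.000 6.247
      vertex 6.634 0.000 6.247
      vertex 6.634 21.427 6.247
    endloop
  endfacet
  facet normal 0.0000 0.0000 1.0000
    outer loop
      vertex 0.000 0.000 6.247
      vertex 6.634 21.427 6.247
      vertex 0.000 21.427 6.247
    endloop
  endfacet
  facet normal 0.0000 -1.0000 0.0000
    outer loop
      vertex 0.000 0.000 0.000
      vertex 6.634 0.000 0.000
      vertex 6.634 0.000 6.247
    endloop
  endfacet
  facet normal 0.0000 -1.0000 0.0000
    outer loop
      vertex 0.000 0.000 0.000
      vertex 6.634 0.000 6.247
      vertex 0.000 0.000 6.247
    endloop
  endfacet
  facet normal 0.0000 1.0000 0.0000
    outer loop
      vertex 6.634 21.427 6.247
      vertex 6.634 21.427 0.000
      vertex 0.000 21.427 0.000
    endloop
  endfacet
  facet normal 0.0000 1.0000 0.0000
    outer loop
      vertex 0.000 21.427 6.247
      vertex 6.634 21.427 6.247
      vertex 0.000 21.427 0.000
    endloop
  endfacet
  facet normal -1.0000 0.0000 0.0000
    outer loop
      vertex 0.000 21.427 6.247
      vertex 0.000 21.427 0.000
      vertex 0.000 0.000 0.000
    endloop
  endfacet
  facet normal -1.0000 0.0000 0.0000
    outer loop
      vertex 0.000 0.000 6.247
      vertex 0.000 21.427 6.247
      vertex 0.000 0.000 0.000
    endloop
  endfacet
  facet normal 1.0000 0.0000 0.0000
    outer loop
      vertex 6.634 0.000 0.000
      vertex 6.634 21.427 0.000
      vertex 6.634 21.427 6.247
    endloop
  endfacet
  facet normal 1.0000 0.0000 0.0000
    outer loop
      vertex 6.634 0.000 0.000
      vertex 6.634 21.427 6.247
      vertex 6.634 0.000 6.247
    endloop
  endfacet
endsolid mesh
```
; perimeter-only toolpath
G21 ; units = mm
G90 ; absolute positioning
G28 ; home
; layer 1
G0 Z0.781
G0 X0.000 Y0.000
G1 X6.634 Y0.000
G1 X6.634 Y21.427
G1 X0.000 Y21.427
G1 X0.000 Y0.000
; layer 2
G0 Z1.562
G0 X0.000 Y0.000
G1 X6.634 Y0.000
G1 X6.634 Y21.427
G1 X0.000 Y21.427
G1 X0.000 Y0.000
; layer 3
G0 Z2.343
G0 X0.000 Y0.000
G1 X6.634 Y0.000
G1 X6.634 Y21.427
G1 X0.000 Y21.427
G1 X0.000 Y0.000
; layer 4
G0 Z3.123
G0 X0.000 Y0.000
G1 X6.634 Y0.000
G1 X6.634 Y21.427
G1 X0.000 Y21.427
G1 X0.000 Y0.000
; layer 5
G0 Z3.904
G0 X0.000 Y0.000
G1 X6.634 Y0.000
G1 X6.634 Y21.427
G1 X0.000 Y21.427
G1 X0.000 Y0.000
; layer 6
G0 Z4.685
G0 X0.000 Y0.000
G1 X6.634 Y0.000
G1 X6.634 Y21.427
G1 X0.000 Y21.427
G1 X0.000 Y0.000
; layer 7
G0 Z5.466
G0 X0.000 Y0.000
G1 X6.634 Y0.000
G1 X6.634 Y21.427
G1 X0.000 Y21.427
G1 X0.000 Y0.000
; layer 8
G0 Z6.247
G0 X0.000 Y0.000
G1 X6.634 Y0.000
G1 X6.634 Y21.427
G1 X0.000 Y21.427
G1 X0.000 Y0.000
M2 ; end

The solid is a rectangular box, roughly 6.63 × 21.4 mm footprint and 6.25 mm tall. Slicing at Δz = 0.781 mm — 8 equal slices spanning the solid's height, so layer i sits at z = i·h/8 — gives 8 non-empty perimeters. Each is a 4-segment closed polygon; G0 lifts to the layer z and rapids to the start vertex, then G1 traces the edges.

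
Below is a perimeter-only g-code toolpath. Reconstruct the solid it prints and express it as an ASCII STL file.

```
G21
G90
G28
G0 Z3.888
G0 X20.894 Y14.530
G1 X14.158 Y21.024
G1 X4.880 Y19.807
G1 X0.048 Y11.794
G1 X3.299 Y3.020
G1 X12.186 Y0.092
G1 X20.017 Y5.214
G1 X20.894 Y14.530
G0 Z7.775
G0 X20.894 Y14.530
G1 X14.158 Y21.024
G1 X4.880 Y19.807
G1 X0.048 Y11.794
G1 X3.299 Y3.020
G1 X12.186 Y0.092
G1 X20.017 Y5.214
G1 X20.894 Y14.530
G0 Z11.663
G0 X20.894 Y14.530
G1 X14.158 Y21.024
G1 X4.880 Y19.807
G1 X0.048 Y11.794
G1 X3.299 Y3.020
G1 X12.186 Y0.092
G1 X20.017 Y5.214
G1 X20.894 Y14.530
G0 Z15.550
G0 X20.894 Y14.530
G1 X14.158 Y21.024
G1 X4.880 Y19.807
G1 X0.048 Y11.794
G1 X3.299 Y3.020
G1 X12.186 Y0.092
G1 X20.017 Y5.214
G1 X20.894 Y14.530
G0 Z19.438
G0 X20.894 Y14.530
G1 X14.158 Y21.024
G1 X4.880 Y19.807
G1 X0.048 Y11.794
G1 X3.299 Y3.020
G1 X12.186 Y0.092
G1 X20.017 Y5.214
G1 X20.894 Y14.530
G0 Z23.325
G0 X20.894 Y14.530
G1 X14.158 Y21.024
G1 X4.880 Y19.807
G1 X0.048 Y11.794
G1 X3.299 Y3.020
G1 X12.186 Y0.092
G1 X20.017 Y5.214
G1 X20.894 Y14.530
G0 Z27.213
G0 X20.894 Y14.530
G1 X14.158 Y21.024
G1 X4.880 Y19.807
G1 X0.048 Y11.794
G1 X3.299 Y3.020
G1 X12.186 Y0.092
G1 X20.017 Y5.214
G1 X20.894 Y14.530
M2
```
solid part
  facet normal 0.0000 0.0000 -1.0000
    outer loop
      vertex 4.880 19.807 0.000
      vertex 14.158 21.024 0.000
      vertex 20.894 14.530 0.000
    endloop
  endfacet
  facet normal 0.0000 0.0000 -1.0000
    outer loop
      vertex 0.048 11.794 0.000
      vertex 4.880 19.807 0.000
      vertex 20.894 14.530 0.000
    endloop
  endfacet
  facet normal 0.0000 0.0000 -1.0000
    outer loop
      vertex 3.299 3.020 0.000
      vertex 0.048 11.794 0.000
      vertex 20.894 14.530 0.000
    endloop
  endfacet
  facet normal 0.0000 0.0000 -1.0000
    outer loop
      vertex 12.186 0.092 0.000
      vertex 3.299 3.020 0.000
      vertex 20.894 14.530 0.000
    endloop
  endfacet
  facet normal 0.0000 0.0000 -1.0000
    outer loop
      vertex 20.017 5.214 0.000
      vertex 12.186 0.092 0.000
      vertex 20.894 14.530 0.000
    endloop
  endfacet
  facet normal 0.0000 0.0000 1.0000
    outer loop
      vertex 20.894 14.530 27.213
      vertex 14.158 21.024 27.213
      vertex 4.880 19.807 27.213
    endloop
  endfacet
  facet normal 0.0000 0.0000 1.0000
    outer loop
      vertex 20.894 14.530 27.213
      vertex 4.880 19.807 27.213
      vertex 0.048 11.794 27.213
    endloop
  endfacet
  facet normal 0.0000 0.0000 1.0000
    outer loop
      vertex 20.894 14.530 27.213
      vertex 0.048 11.794 27.213
      vertex 3.299 3.020 27.213
    endloop
  endfacet
  facet normal 0.0000 0.0000 1.0000
    outer loop
      vertex 20.894 14.530 27.213
      vertex 3.299 3.020 27.213
      vertex 12.186 0.092 27.213
    endloop
  endfacet
  facet normal 0.0000 0.0000 1.0000
    outer loop
      vertex 20.894 14.530 27.213
      vertex 12.186 0.092 27.213
      vertex 20.017 5.214 27.213
    endloop
  endfacet
  facet normal 0.6941 0.7199 0.0000
    outer loop
      vertex 20.894 14.530 0.000
      vertex 14.158 21.024 0.000
      vertex 14.158 21.024 27.213
    endloop
  endfacet
  facet normal 0.6941 0.7199 0.0000
    outer loop
      vertex 20.894 14.530 0.000
      vertex 14.158 21.024 27.213
      vertex 20.894 14.530 27.213
    endloop
  endfacet
  facet normal -0.1301 0.9915 0.0000
    outer loop
      vertex 14.158 21.024 0.000
      vertex 4.880 19.807 0.000
      vertex 4.880 19.807 27.213
    endloop
  endfacet
  facet normal -0.1301 0.9915 0.0000
    outer loop
      vertex 14.158 21.024 0.000
      vertex 4.880 19.807 27.213
      vertex 14.158 21.024 27.213
    endloop
  endfacet
  facet normal -0.8563 0.5164 0.0000
    outer loop
      vertex 4.880 19.807 0.000
      vertex 0.048 11.794 0.000
      vertex 0.048 11.794 27.213
    endloop
  endfacet
  facet normal -0.8563 0.5164 0.0000
    outer loop
      vertex 4.880 19.807 0.000
      vertex 0.048 11.794 27.213
      vertex 4.880 19.807 27.213
    endloop
  endfacet
  facet normal -0.9377 -0.3474 0.0000
    outer loop
      vertex 0.048 11.794 0.000
      vertex 3.299 3.020 0.000
      vertex 3.299 3.020 27.213
    endloop
  endfacet
  facet normal -0.9377 -0.3474 0.0000
    outer loop
      vertex 0.048 11.794 0.000
      vertex 3.299 3.020 27.213
      vertex 0.048 11.794 27.213
    endloop
  endfacet
  facet normal -0.3129 -0.9498 0.0000
    outer loop
      vertex 3.299 3.020 0.000
      vertex 12.186 0.092 0.000
      vertex 12.186 0.092 27.213
    endloop
  endfacet
  facet normal -0.3129 -0.9498 0.0000
    outer loop
      vertex 3.299 3.020 0.000
      vertex 12.186 0.092 27.213
      vertex 3.299 3.020 27.213
    endloop
  endfacet
  facet normal 0.5474 -0.8369 0.0000
    outer loop
      vertex 12.186 0.092 0.000
      vertex 20.017 5.214 0.000
      vertex 20.017 5.214 27.213
    endloop
  endfacet
  facet normal 0.5474 -0.8369 0.0000
    outer loop
      vertex 12.186 0.092 0.000
      vertex 20.017 5.214 27.213
      vertex 12.186 0.092 27.213
    endloop
  endfacet
  facet normal 0.9956 -0.0937 0.0000
    outer loop
      vertex 20.017 5.214 0.000
      vertex 20.894 14.530 0.000
      vertex 20.894 14.530 27.213
    endloop
  endfacet
  facet normal 0.9956 -0.0937 0.0000
    outer loop
      vertex 20.017 5.214 0.000
      vertex 20.894 14.530 27.213
      vertex 20.017 5.214 27.213
    endloop
  endfacet
endsolid part

The G0 Z moves step by Δz≈3.888 mm. Every layer's G1 loop is the same polygon, so the solid is a straight extrusion of it from z=0 to z≈27.2. Closing with flat bottom and top caps and triangulating gives 24 facets — a regular 7-sided prism (a cylinder approximated with 7 flat sides), circumscribed radius ≈ 10.8 mm, height ≈ 27.2 mm.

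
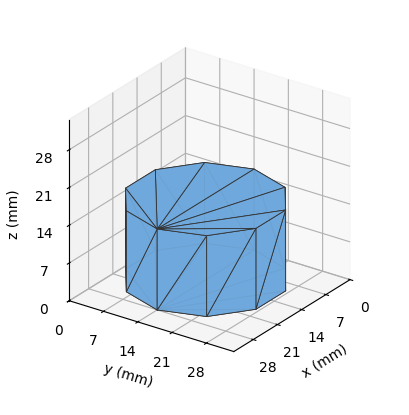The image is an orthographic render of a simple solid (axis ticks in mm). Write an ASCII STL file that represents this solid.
Reading the render: the shape is a regular 10-sided prism (a cylinder approximated with 10 flat sides), circumscribed radius ≈ 14 mm, height ≈ 15 mm (dimensions read to the nearest mm from the axis ticks). For the STL, each face is triangulated and given an outward normal.

solid part
  facet normal 0.0000 0.0000 -1.0000
    outer loop
      vertex 18.3 27.3 0.0
      vertex 25.3 22.2 0.0
      vertex 28.0 14.0 0.0
    endloop
  endfacet
  facet normal 0.0000 0.0000 -1.0000
    outer loop
      vertex 9.7 27.3 0.0
      vertex 18.3 27.3 0.0
      vertex 28.0 14.0 0.0
    endloop
  endfacet
  facet normal 0.0000 0.0000 -1.0000
    outer loop
      vertex 2.7 22.2 0.0
      vertex 9.7 27.3 0.0
      vertex 28.0 14.0 0.0
    endloop
  endfacet
  facet normal 0.0000 0.0000 -1.0000
    outer loop
      vertex 0.0 14.0 0.0
      vertex 2.7 22.2 0.0
      vertex 28.0 14.0 0.0
    endloop
  endfacet
  facet normal 0.0000 0.0000 -1.0000
    outer loop
      vertex 2.7 5.8 0.0
      vertex 0.0 14.0 0.0
      vertex 28.0 14.0 0.0
    endloop
  endfacet
  facet normal 0.0000 0.0000 -1.0000
    outer loop
      vertex 9.7 0.7 0.0
      vertex 2.7 5.8 0.0
      vertex 28.0 14.0 0.0
    endloop
  endfacet
  facet normal 0.0000 0.0000 -1.0000
    outer loop
      vertex 18.3 0.7 0.0
      vertex 9.7 0.7 0.0
      vertex 28.0 14.0 0.0
    endloop
  endfacet
  facet normal 0.0000 0.0000 -1.0000
    outer loop
      vertex 25.3 5.8 0.0
      vertex 18.3 0.7 0.0
      vertex 28.0 14.0 0.0
    endloop
  endfacet
  facet normal 0.0000 0.0000 1.0000
    outer loop
      vertex 28.0 14.0 15.0
      vertex 25.3 22.2 15.0
      vertex 18.3 27.3 15.0
    endloop
  endfacet
  facet normal 0.0000 0.0000 1.0000
    outer loop
      vertex 28.0 14.0 15.0
      vertex 18.3 27.3 15.0
      vertex 9.7 27.3 15.0
    endloop
  endfacet
  facet normal 0.0000 0.0000 1.0000
    outer loop
      vertex 28.0 14.0 15.0
      vertex 9.7 27.3 15.0
      vertex 2.7 22.2 15.0
    endloop
  endfacet
  facet normal 0.0000 0.0000 1.0000
    outer loop
      vertex 28.0 14.0 15.0
      vertex 2.7 22.2 15.0
      vertex 0.0 14.0 15.0
    endloop
  endfacet
  facet normal 0.0000 0.0000 1.0000
    outer loop
      vertex 28.0 14.0 15.0
      vertex 0.0 14.0 15.0
      vertex 2.7 5.8 15.0
    endloop
  endfacet
  facet normal 0.0000 0.0000 1.0000
    outer loop
      vertex 28.0 14.0 15.0
      vertex 2.7 5.8 15.0
      vertex 9.7 0.7 15.0
    endloop
  endfacet
  facet normal 0.0000 0.0000 1.0000
    outer loop
      vertex 28.0 14.0 15.0
      vertex 9.7 0.7 15.0
      vertex 18.3 0.7 15.0
    endloop
  endfacet
  facet normal 0.0000 0.0000 1.0000
    outer loop
      vertex 28.0 14.0 15.0
      vertex 18.3 0.7 15.0
      vertex 25.3 5.8 15.0
    endloop
  endfacet
  facet normal 0.9498 0.3128 0.0000
    outer loop
      vertex 28.0 14.0 0.0
      vertex 25.3 22.2 0.0
      vertex 25.3 22.2 15.0
    endloop
  endfacet
  facet normal 0.9498 0.3128 0.0000
    outer loop
      vertex 28.0 14.0 0.0
      vertex 25.3 22.2 15.0
      vertex 28.0 14.0 15.0
    endloop
  endfacet
  facet normal 0.5889 0.8082 0.0000
    outer loop
      vertex 25.3 22.2 0.0
      vertex 18.3 27.3 0.0
      vertex 18.3 27.3 15.0
    endloop
  endfacet
  facet normal 0.5889 0.8082 0.0000
    outer loop
      vertex 25.3 22.2 0.0
      vertex 18.3 27.3 15.0
      vertex 25.3 22.2 15.0
    endloop
  endfacet
  facet normal 0.0000 1.0000 0.0000
    outer loop
      vertex 18.3 27.3 0.0
      vertex 9.7 27.3 0.0
      vertex 9.7 27.3 15.0
    endloop
  endfacet
  facet normal 0.0000 1.0000 0.0000
    outer loop
      vertex 18.3 27.3 0.0
      vertex 9.7 27.3 15.0
      vertex 18.3 27.3 15.0
    endloop
  endfacet
  facet normal -0.5889 0.8082 0.0000
    outer loop
      vertex 9.7 27.3 0.0
      vertex 2.7 22.2 0.0
      vertex 2.7 22.2 15.0
    endloop
  endfacet
  facet normal -0.5889 0.8082 0.0000
    outer loop
      vertex 9.7 27.3 0.0
      vertex 2.7 22.2 15.0
      vertex 9.7 27.3 15.0
    endloop
  endfacet
  facet normal -0.9498 0.3128 0.0000
    outer loop
      vertex 2.7 22.2 0.0
      vertex 0.0 14.0 0.0
      vertex 0.0 14.0 15.0
    endloop
  endfacet
  facet normal -0.9498 0.3128 0.0000
    outer loop
      vertex 2.7 22.2 0.0
      vertex 0.0 14.0 15.0
      vertex 2.7 22.2 15.0
    endloop
  endfacet
  facet normal -0.9498 -0.3128 0.0000
    outer loop
      vertex 0.0 14.0 0.0
      vertex 2.7 5.8 0.0
      vertex 2.7 5.8 15.0
    endloop
  endfacet
  facet normal -0.9498 -0.3128 0.0000
    outer loop
      vertex 0.0 14.0 0.0
      vertex 2.7 5.8 15.0
      vertex 0.0 14.0 15.0
    endloop
  endfacet
  facet normal -0.5889 -0.8082 0.0000
    outer loop
      vertex 2.7 5.8 0.0
      vertex 9.7 0.7 0.0
      vertex 9.7 0.7 15.0
    endloop
  endfacet
  facet normal -0.5889 -0.8082 0.0000
    outer loop
      vertex 2.7 5.8 0.0
      vertex 9.7 0.7 15.0
      vertex 2.7 5.8 15.0
    endloop
  endfacet
  facet normal 0.0000 -1.0000 0.0000
    outer loop
      vertex 9.7 0.7 0.0
      vertex 18.3 0.7 0.0
      vertex 18.3 0.7 15.0
    endloop
  endfacet
  facet normal 0.0000 -1.0000 0.0000
    outer loop
      vertex 9.7 0.7 0.0
      vertex 18.3 0.7 15.0
      vertex 9.7 0.7 15.0
    endloop
  endfacet
  facet normal 0.5889 -0.8082 0.0000
    outer loop
      vertex 18.3 0.7 0.0
      vertex 25.3 5.8 0.0
      vertex 25.3 5.8 15.0
    endloop
  endfacet
  facet normal 0.5889 -0.8082 0.0000
    outer loop
      vertex 18.3 0.7 0.0
      vertex 25.3 5.8 15.0
      vertex 18.3 0.7 15.0
    endloop
  endfacet
  facet normal 0.9498 -0.3128 0.0000
    outer loop
      vertex 25.3 5.8 0.0
      vertex 28.0 14.0 0.0
      vertex 28.0 14.0 15.0
    endloop
  endfacet
  facet normal 0.9498 -0.3128 0.0000
    outer loop
      vertex 25.3 5.8 0.0
      vertex 28.0 14.0 15.0
      vertex 25.3 5.8 15.0
    endloop
  endfacet
endsolid part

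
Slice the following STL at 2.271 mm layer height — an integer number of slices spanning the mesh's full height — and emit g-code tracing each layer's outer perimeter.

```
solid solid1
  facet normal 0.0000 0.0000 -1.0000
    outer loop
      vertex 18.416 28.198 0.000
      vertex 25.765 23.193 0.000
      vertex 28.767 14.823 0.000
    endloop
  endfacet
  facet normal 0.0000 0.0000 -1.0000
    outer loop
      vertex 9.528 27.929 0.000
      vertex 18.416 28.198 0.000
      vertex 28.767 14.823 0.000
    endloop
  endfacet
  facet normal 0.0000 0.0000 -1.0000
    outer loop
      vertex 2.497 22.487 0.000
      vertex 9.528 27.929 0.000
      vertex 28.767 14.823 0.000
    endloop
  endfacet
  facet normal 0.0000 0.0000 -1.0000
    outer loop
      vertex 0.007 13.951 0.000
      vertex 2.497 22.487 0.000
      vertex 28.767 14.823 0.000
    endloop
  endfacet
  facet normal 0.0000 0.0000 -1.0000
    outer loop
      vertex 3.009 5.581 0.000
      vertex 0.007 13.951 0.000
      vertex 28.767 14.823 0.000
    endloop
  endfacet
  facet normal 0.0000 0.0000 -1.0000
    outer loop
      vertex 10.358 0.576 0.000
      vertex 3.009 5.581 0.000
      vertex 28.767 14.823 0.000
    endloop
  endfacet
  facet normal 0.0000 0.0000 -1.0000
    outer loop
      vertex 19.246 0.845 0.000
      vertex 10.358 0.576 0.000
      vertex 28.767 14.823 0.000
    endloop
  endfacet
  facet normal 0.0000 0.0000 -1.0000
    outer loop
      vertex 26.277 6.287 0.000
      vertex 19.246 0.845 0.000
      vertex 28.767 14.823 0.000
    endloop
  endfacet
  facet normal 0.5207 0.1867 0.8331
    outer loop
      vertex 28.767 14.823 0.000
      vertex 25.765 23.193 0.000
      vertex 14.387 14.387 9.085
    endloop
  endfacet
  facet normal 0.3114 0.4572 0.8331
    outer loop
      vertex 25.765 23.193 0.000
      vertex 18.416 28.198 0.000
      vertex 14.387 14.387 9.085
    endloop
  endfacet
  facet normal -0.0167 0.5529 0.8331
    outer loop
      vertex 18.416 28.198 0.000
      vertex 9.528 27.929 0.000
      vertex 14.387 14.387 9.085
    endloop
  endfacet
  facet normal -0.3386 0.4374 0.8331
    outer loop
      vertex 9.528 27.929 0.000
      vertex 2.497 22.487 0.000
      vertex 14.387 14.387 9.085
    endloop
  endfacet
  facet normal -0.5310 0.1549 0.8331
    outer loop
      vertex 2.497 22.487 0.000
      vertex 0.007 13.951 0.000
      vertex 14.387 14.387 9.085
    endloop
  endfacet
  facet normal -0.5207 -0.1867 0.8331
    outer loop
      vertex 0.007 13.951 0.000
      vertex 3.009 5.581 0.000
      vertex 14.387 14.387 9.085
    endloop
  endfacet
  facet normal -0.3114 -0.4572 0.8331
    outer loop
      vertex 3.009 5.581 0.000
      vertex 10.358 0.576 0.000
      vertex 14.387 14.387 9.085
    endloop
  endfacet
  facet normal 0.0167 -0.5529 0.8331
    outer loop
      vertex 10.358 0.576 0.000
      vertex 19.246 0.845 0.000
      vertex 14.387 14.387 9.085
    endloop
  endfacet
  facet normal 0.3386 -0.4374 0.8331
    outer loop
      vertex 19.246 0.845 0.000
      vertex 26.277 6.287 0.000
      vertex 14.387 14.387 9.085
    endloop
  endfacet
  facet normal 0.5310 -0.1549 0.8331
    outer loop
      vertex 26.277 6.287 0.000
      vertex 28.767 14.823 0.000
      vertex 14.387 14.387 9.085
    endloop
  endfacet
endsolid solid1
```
; perimeter-only toolpath
G21 ; units = mm
G90 ; absolute positioning
G28 ; home
; layer 1
G0 Z2.271
G0 X25.172 Y14.714
G1 X22.921 Y20.992
G1 X17.409 Y24.745
G1 X10.743 Y24.543
G1 X5.470 Y20.462
G1 X3.602 Y14.060
G1 X5.854 Y7.783
G1 X11.365 Y4.029
G1 X18.031 Y4.231
G1 X23.305 Y8.312
G1 X25.172 Y14.714
; layer 2
G0 Z4.543
G0 X21.577 Y14.605
G1 X20.076 Y18.790
G1 X16.401 Y21.293
G1 X11.957 Y21.158
G1 X8.442 Y18.437
G1 X7.197 Y14.169
G1 X8.698 Y9.984
G1 X12.373 Y7.482
G1 X16.816 Y7.616
G1 X20.332 Y10.337
G1 X21.577 Y14.605
; layer 3
G0 Z6.814
G0 X17.982 Y14.496
G1 X17.232 Y16.588
G1 X15.394 Y17.840
G1 X13.172 Y17.773
G1 X11.415 Y16.412
G1 X10.792 Y14.278
G1 X11.543 Y12.186
G1 X13.380 Y10.934
G1 X15.602 Y11.002
G1 X17.360 Y12.362
G1 X17.982 Y14.496
M2 ; end

The solid is a regular 10-sided pyramid, base circumscribed radius ≈ 14.4 mm, apex at z ≈ 9.09 mm. Slicing at Δz = 2.271 mm — 4 equal slices spanning the solid's height, so layer i sits at z = i·h/4 — gives 3 non-empty perimeters. Each is a 10-segment closed polygon; G0 lifts to the layer z and rapids to the start vertex, then G1 traces the edges. The cross-section shrinks linearly with z (the slice at the apex is degenerate and omitted).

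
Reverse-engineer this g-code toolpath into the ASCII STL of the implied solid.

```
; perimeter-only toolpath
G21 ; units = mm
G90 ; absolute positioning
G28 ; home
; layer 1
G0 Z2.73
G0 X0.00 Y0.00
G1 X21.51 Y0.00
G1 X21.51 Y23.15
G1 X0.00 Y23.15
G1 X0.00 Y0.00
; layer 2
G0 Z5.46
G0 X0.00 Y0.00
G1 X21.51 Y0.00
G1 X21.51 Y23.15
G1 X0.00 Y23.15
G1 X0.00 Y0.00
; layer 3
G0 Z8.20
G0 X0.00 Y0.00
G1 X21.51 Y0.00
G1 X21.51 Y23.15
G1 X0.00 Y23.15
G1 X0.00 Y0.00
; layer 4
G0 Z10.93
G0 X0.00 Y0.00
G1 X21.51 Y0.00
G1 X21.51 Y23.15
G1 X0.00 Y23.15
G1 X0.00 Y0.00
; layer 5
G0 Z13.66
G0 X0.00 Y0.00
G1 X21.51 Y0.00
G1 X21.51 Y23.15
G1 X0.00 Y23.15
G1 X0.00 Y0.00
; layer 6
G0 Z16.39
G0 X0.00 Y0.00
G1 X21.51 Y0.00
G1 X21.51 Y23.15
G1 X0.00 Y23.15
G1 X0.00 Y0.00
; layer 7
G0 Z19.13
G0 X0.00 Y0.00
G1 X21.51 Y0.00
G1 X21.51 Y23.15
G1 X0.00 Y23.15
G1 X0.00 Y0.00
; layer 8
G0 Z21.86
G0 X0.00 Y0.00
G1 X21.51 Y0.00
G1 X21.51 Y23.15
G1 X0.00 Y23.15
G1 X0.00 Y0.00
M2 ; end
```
solid part
  facet normal 0.0000 0.0000 -1.0000
    outer loop
      vertex 21.51 23.15 0.00
      vertex 21.51 0.00 0.00
      vertex 0.00 0.00 0.00
    endloop
  endfacet
  facet normal 0.0000 0.0000 -1.0000
    outer loop
      vertex 0.00 23.15 0.00
      vertex 21.51 23.15 0.00
      vertex 0.00 0.00 0.00
    endloop
  endfacet
  facet normal 0.0000 0.0000 1.0000
    outer loop
      vertex 0.00 0.00 21.86
      vertex 21.51 0.00 21.86
      vertex 21.51 23.15 21.86
    endloop
  endfacet
  facet normal 0.0000 0.0000 1.0000
    outer loop
      vertex 0.00 0.00 21.86
      vertex 21.51 23.15 21.86
      vertex 0.00 23.15 21.86
    endloop
  endfacet
  facet normal 0.0000 -1.0000 0.0000
    outer loop
      vertex 0.00 0.00 0.00
      vertex 21.51 0.00 0.00
      vertex 21.51 0.00 21.86
    endloop
  endfacet
  facet normal 0.0000 -1.0000 0.0000
    outer loop
      vertex 0.00 0.00 0.00
      vertex 21.51 0.00 21.86
      vertex 0.00 0.00 21.86
    endloop
  endfacet
  facet normal 0.0000 1.0000 0.0000
    outer loop
      vertex 21.51 23.15 21.86
      vertex 21.51 23.15 0.00
      vertex 0.00 23.15 0.00
    endloop
  endfacet
  facet normal 0.0000 1.0000 0.0000
    outer loop
      vertex 0.00 23.15 21.86
      vertex 21.51 23.15 21.86
      vertex 0.00 23.15 0.00
    endloop
  endfacet
  facet normal -1.0000 0.0000 0.0000
    outer loop
      vertex 0.00 23.15 21.86
      vertex 0.00 23.15 0.00
      vertex 0.00 0.00 0.00
    endloop
  endfacet
  facet normal -1.0000 0.0000 0.0000
    outer loop
      vertex 0.00 0.00 21.86
      vertex 0.00 23.15 21.86
      vertex 0.00 0.00 0.00
    endloop
  endfacet
  facet normal 1.0000 0.0000 0.0000
    outer loop
      vertex 21.51 0.00 0.00
      vertex 21.51 23.15 0.00
      vertex 21.51 23.15 21.86
    endloop
  endfacet
  facet normal 1.0000 0.0000 0.0000
    outer loop
      vertex 21.51 0.00 0.00
      vertex 21.51 23.15 21.86
      vertex 21.51 0.00 21.86
    endloop
  endfacet
endsolid part

The G0 Z moves step by Δz≈2.73 mm. Every layer's G1 loop is the same polygon, so the solid is a straight extrusion of it from z=0 to z≈21.9. Closing with flat bottom and top caps and triangulating gives 12 facets — a rectangular box, roughly 21.5 × 23.1 mm footprint and 21.9 mm tall.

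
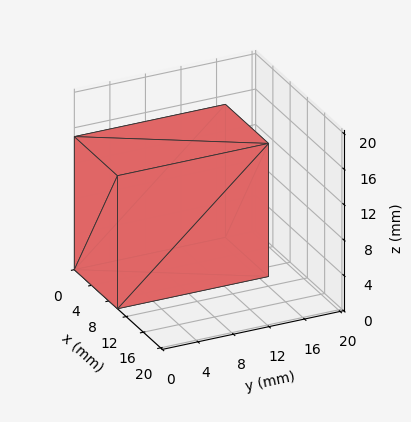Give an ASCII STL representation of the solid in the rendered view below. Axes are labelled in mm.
Reading the render: the shape is a rectangular box, roughly 10 × 17 mm footprint and 15 mm tall (dimensions read to the nearest mm from the axis ticks). For the STL, each face is triangulated and given an outward normal.

solid part
  facet normal 0.0000 0.0000 -1.0000
    outer loop
      vertex 10.000 17.000 0.000
      vertex 10.000 0.000 0.000
      vertex 0.000 0.000 0.000
    endloop
  endfacet
  facet normal 0.0000 0.0000 -1.0000
    outer loop
      vertex 0.000 17.000 0.000
      vertex 10.000 17.000 0.000
      vertex 0.000 0.000 0.000
    endloop
  endfacet
  facet normal 0.0000 0.0000 1.0000
    outer loop
      vertex 0.000 0.000 15.000
      vertex 10.000 0.000 15.000
      vertex 10.000 17.000 15.000
    endloop
  endfacet
  facet normal 0.0000 0.0000 1.0000
    outer loop
      vertex 0.000 0.000 15.000
      vertex 10.000 17.000 15.000
      vertex 0.000 17.000 15.000
    endloop
  endfacet
  facet normal 0.0000 -1.0000 0.0000
    outer loop
      vertex 0.000 0.000 0.000
      vertex 10.000 0.000 0.000
      vertex 10.000 0.000 15.000
    endloop
  endfacet
  facet normal 0.0000 -1.0000 0.0000
    outer loop
      vertex 0.000 0.000 0.000
      vertex 10.000 0.000 15.000
      vertex 0.000 0.000 15.000
    endloop
  endfacet
  facet normal 0.0000 1.0000 0.0000
    outer loop
      vertex 10.000 17.000 15.000
      vertex 10.000 17.000 0.000
      vertex 0.000 17.000 0.000
    endloop
  endfacet
  facet normal 0.0000 1.0000 0.0000
    outer loop
      vertex 0.000 17.000 15.000
      vertex 10.000 17.000 15.000
      vertex 0.000 17.000 0.000
    endloop
  endfacet
  facet normal -1.0000 0.0000 0.0000
    outer loop
      vertex 0.000 17.000 15.000
      vertex 0.000 17.000 0.000
      vertex 0.000 0.000 0.000
    endloop
  endfacet
  facet normal -1.0000 0.0000 0.0000
    outer loop
      vertex 0.000 0.000 15.000
      vertex 0.000 17.000 15.000
      vertex 0.000 0.000 0.000
    endloop
  endfacet
  facet normal 1.0000 0.0000 0.0000
    outer loop
      vertex 10.000 0.000 0.000
      vertex 10.000 17.000 0.000
      vertex 10.000 17.000 15.000
    endloop
  endfacet
  facet normal 1.0000 0.0000 0.0000
    outer loop
      vertex 10.000 0.000 0.000
      vertex 10.000 17.000 15.000
      vertex 10.000 0.000 15.000
    endloop
  endfacet
endsolid part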